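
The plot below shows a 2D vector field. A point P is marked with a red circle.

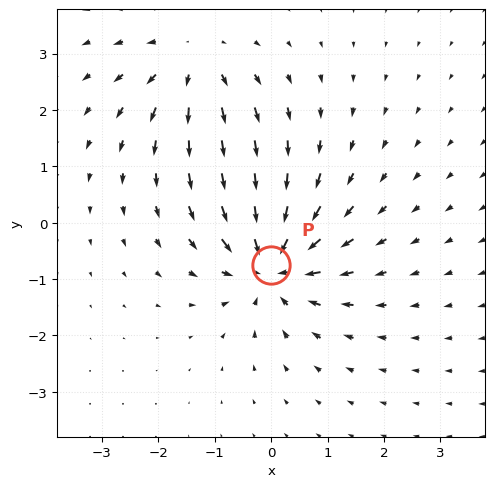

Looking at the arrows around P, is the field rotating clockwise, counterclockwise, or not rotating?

not rotating

Near P at (0.0, -0.7) the arrows show no circulation. The curl there is ≈0.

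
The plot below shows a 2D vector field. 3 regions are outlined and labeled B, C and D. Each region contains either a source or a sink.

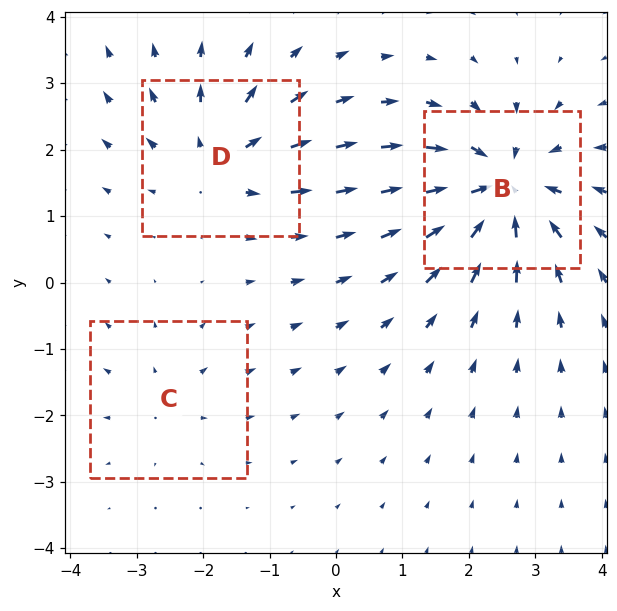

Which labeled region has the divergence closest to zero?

C

Divergence at each region's feature centre — B: about -6, C: about +2, D: about +4. Region C is closest to zero.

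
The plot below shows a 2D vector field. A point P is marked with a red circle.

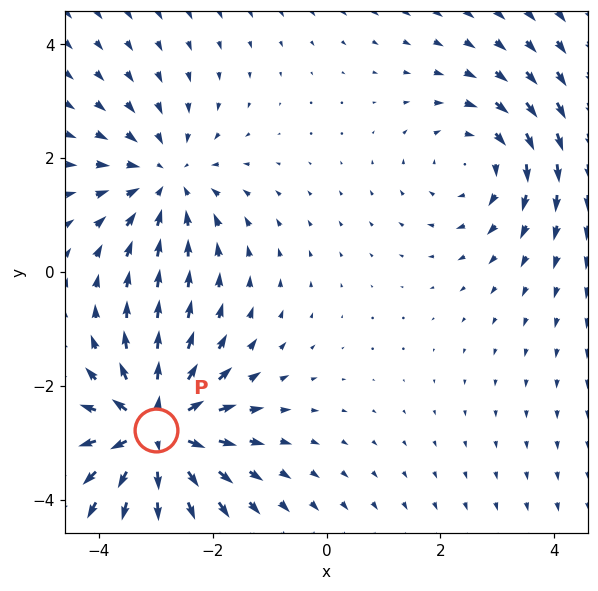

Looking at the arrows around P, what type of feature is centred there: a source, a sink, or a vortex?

At P (-3.0, -2.8) the arrows spread outward. Divergence about +6, curl ≈0 — positive divergence with near-zero curl is a source.

source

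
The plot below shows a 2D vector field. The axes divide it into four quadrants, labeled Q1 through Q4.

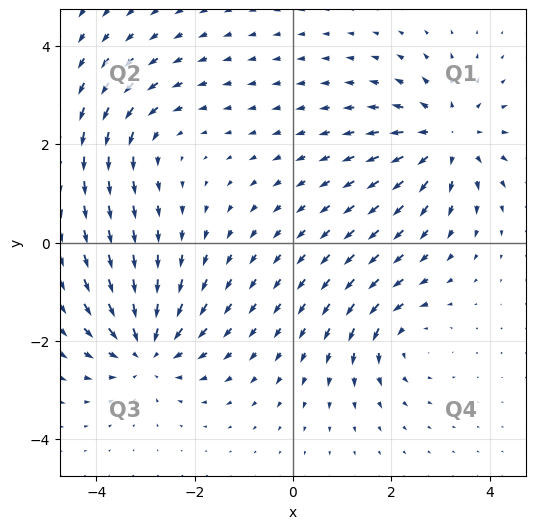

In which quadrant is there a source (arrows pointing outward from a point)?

The source sits at approximately (3.1, 2.1), which lies in quadrant Q1. The divergence there is about +5, positive as expected for a source.

Q1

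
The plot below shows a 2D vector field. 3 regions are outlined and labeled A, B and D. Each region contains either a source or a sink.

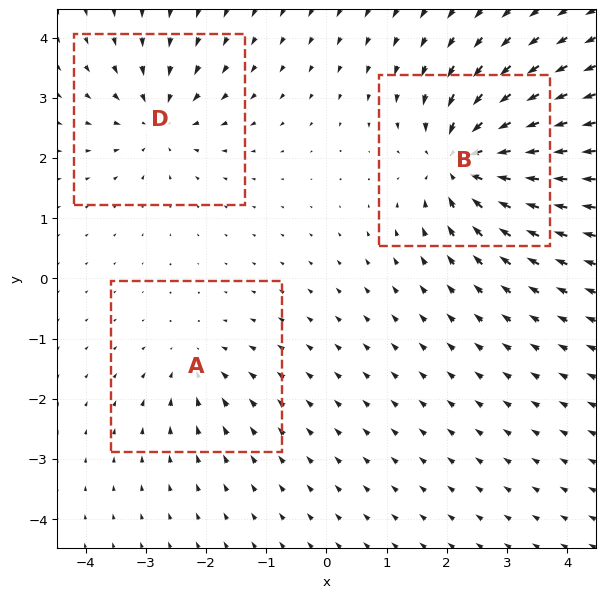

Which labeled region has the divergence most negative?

B

Divergence at each region's feature centre — A: about -3, B: about -6, D: about -4. Region B is most negative.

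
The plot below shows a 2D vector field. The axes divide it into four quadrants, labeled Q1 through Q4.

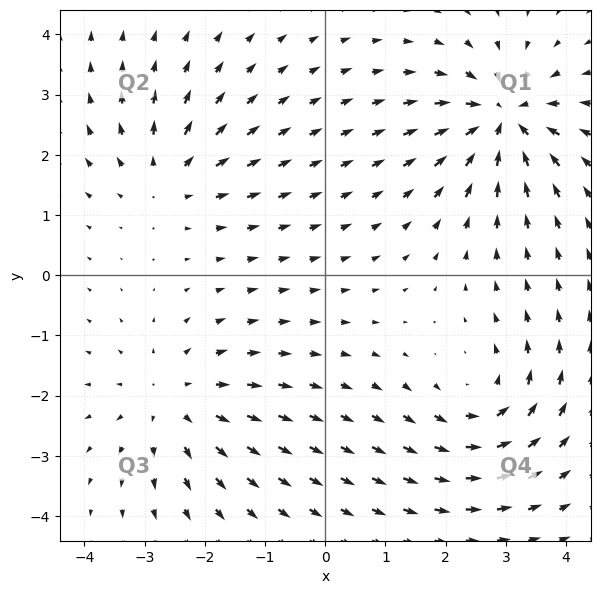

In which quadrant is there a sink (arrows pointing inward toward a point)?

The sink sits at approximately (3.0, 2.6), which lies in quadrant Q1. The divergence there is about -6, negative as expected for a sink.

Q1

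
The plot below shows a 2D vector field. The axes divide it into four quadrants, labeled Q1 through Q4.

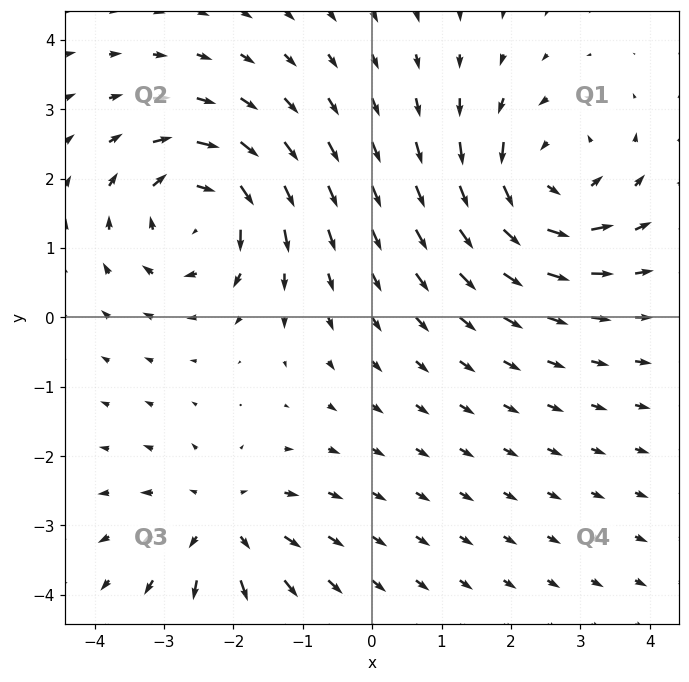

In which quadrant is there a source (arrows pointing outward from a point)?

Q3

The source sits at approximately (-2.2, -3.0), which lies in quadrant Q3. The divergence there is about +4, positive as expected for a source.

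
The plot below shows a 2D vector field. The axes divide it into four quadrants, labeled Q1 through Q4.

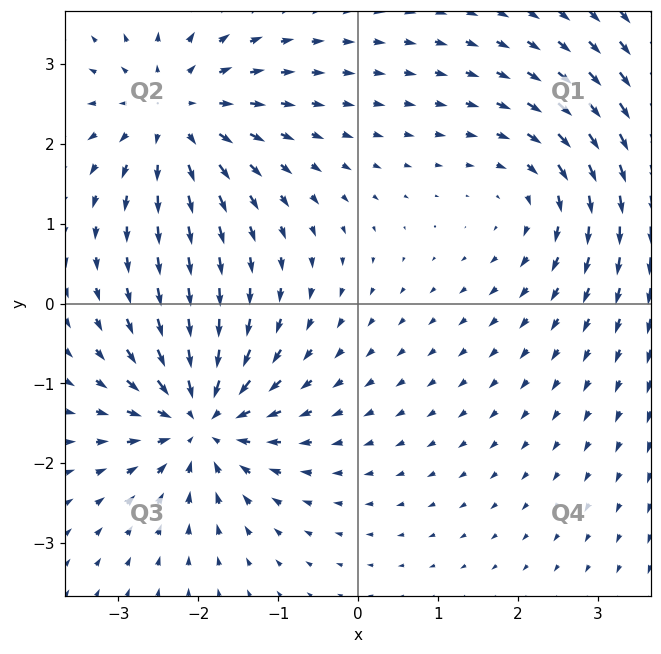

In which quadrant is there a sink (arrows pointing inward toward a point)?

The sink sits at approximately (-2.0, -1.5), which lies in quadrant Q3. The divergence there is about -5, negative as expected for a sink.

Q3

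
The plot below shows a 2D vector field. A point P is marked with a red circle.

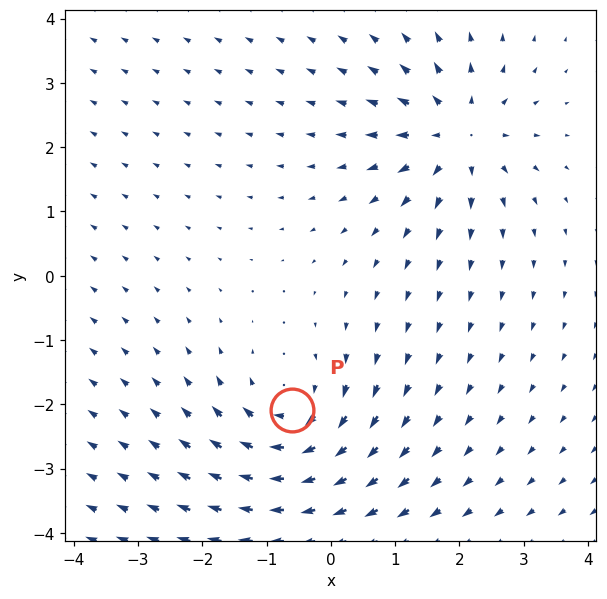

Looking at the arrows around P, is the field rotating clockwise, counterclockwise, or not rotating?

Near P at (-0.6, -2.1) the arrows circulate clockwise. The curl (z-component) there is about -5; negative curl means clockwise rotation.

clockwise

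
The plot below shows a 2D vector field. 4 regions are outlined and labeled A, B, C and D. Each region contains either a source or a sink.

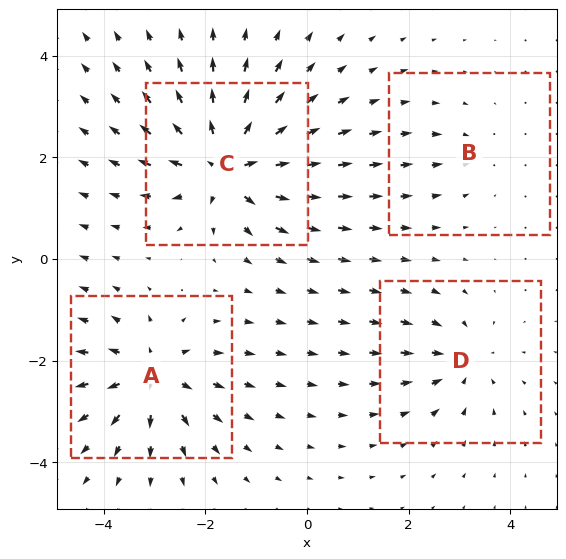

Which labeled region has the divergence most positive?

C

Divergence at each region's feature centre — A: about +6, B: about -2, C: about +8, D: about -4. Region C is most positive.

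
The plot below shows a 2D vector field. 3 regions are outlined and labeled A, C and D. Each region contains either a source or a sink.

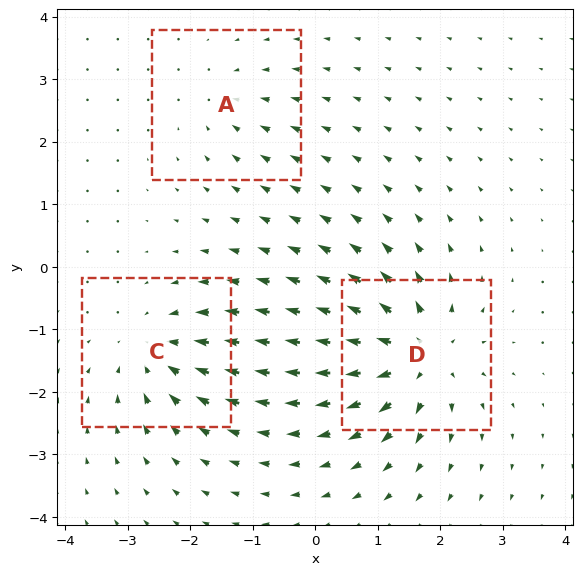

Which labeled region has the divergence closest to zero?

A

Divergence at each region's feature centre — A: about -2, C: about -4, D: about +6. Region A is closest to zero.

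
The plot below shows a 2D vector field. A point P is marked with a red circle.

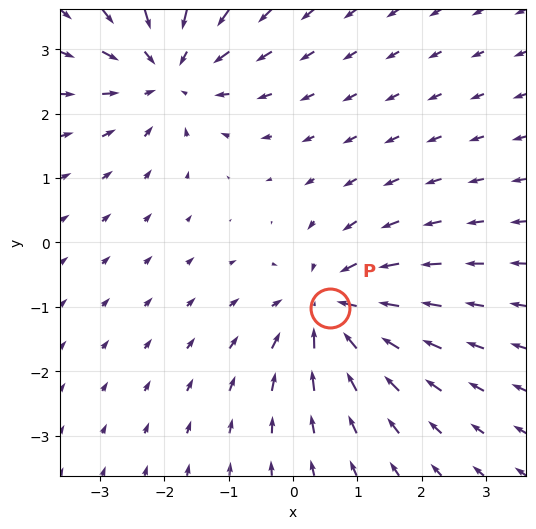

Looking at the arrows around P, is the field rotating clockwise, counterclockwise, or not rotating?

Near P at (0.6, -1.0) the arrows show no circulation. The curl there is ≈0.

not rotating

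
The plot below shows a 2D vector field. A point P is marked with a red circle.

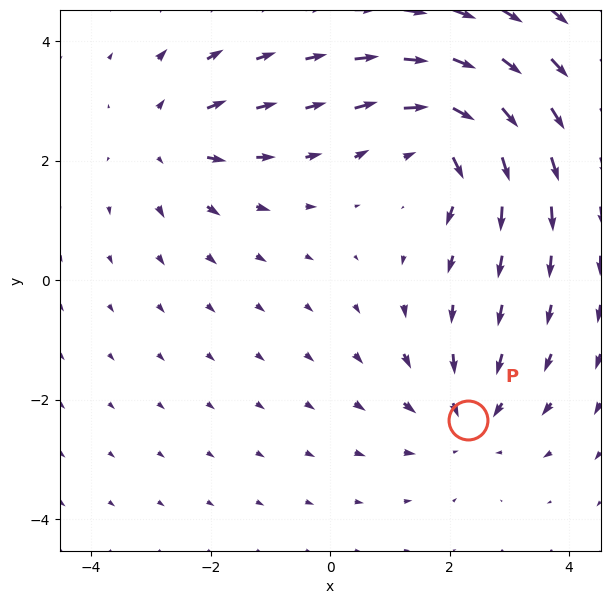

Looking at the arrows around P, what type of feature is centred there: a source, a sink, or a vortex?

At P (2.3, -2.3) the arrows converge inward. Divergence about -3, curl ≈0 — negative divergence with near-zero curl is a sink.

sink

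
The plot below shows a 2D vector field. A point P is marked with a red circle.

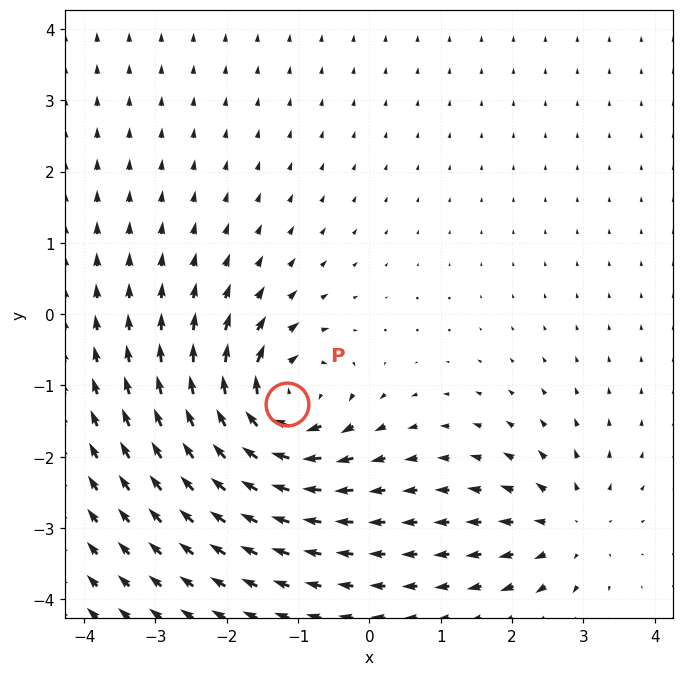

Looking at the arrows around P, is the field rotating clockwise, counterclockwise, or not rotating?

clockwise

Near P at (-1.2, -1.3) the arrows circulate clockwise. The curl (z-component) there is about -7; negative curl means clockwise rotation.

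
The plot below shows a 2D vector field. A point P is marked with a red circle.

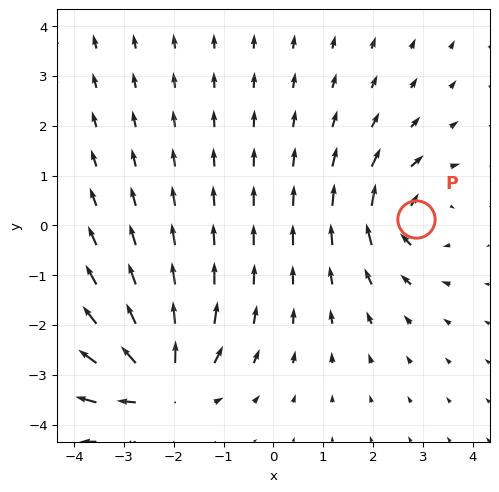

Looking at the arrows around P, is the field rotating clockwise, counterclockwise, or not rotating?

clockwise

Near P at (2.9, 0.1) the arrows circulate clockwise. The curl (z-component) there is about -4; negative curl means clockwise rotation.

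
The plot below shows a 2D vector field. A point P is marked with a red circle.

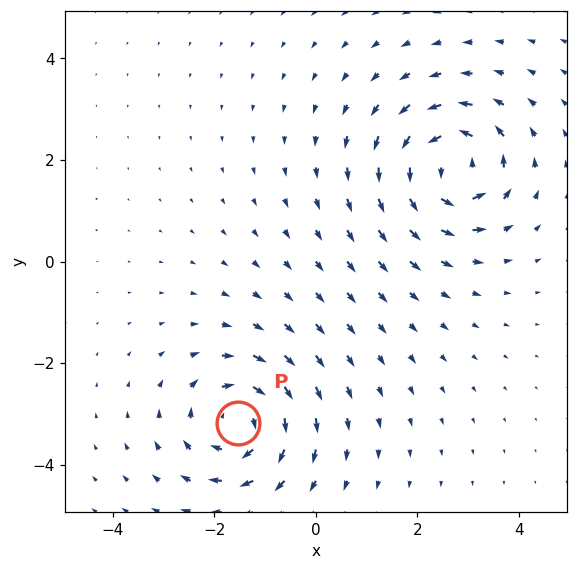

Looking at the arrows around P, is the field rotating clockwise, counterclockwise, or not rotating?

clockwise

Near P at (-1.5, -3.2) the arrows circulate clockwise. The curl (z-component) there is about -5; negative curl means clockwise rotation.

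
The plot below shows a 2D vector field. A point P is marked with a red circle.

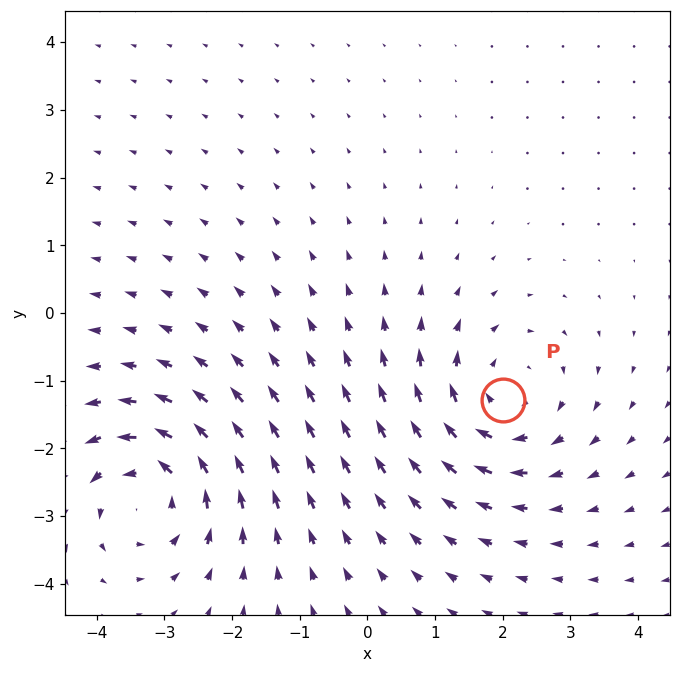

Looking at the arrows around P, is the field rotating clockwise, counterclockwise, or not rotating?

Near P at (2.0, -1.3) the arrows circulate clockwise. The curl (z-component) there is about -4; negative curl means clockwise rotation.

clockwise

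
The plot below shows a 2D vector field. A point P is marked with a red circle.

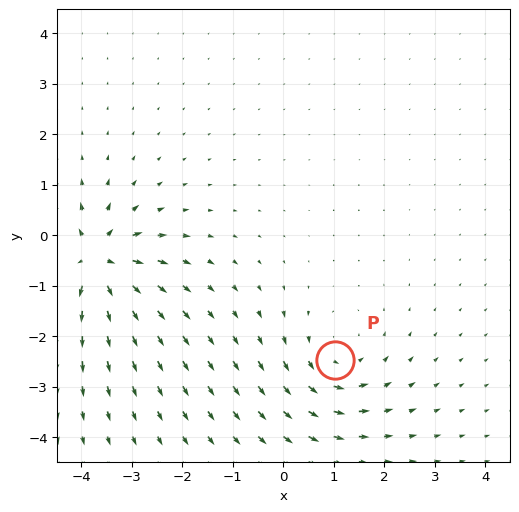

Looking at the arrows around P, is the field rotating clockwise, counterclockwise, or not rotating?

counterclockwise

Near P at (1.0, -2.5) the arrows circulate counterclockwise. The curl (z-component) there is about +3; positive curl means counterclockwise rotation.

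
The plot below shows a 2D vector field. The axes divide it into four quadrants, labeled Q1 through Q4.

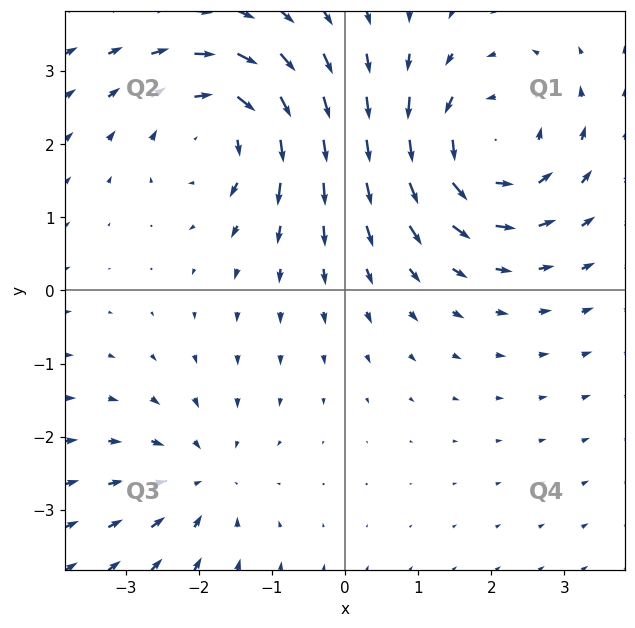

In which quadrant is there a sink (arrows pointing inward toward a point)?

Q3

The sink sits at approximately (-2.0, -2.6), which lies in quadrant Q3. The divergence there is about -3, negative as expected for a sink.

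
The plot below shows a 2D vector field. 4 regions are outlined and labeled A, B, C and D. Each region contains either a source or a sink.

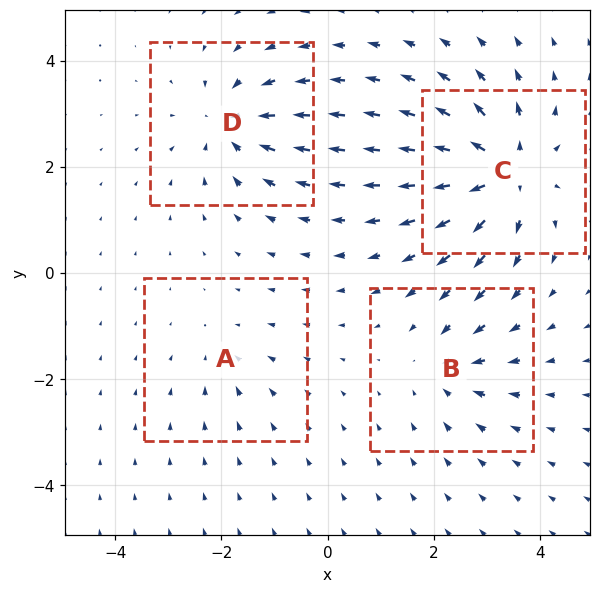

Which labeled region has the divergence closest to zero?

A

Divergence at each region's feature centre — A: about -2, B: about -4, C: about +7, D: about -5. Region A is closest to zero.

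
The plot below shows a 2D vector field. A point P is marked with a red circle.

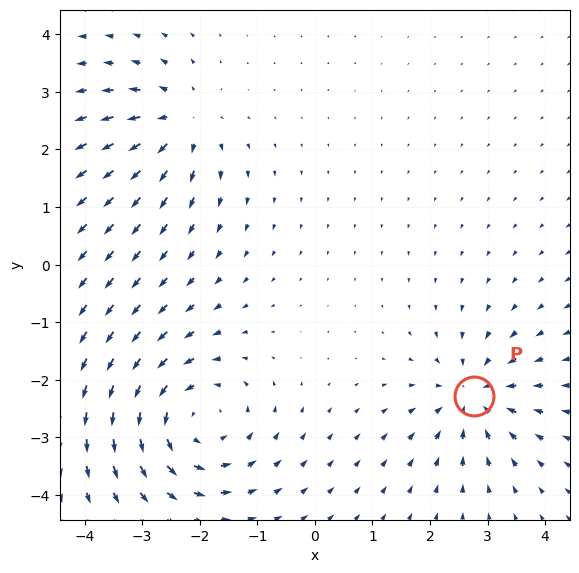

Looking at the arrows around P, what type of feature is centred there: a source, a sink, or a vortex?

sink

At P (2.8, -2.3) the arrows converge inward. Divergence about -4, curl ≈0 — negative divergence with near-zero curl is a sink.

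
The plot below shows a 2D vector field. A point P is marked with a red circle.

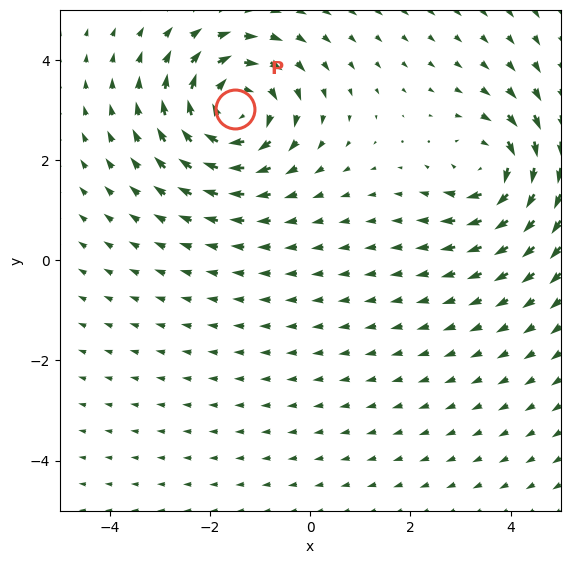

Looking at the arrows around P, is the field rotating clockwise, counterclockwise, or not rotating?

clockwise

Near P at (-1.5, 3.0) the arrows circulate clockwise. The curl (z-component) there is about -4; negative curl means clockwise rotation.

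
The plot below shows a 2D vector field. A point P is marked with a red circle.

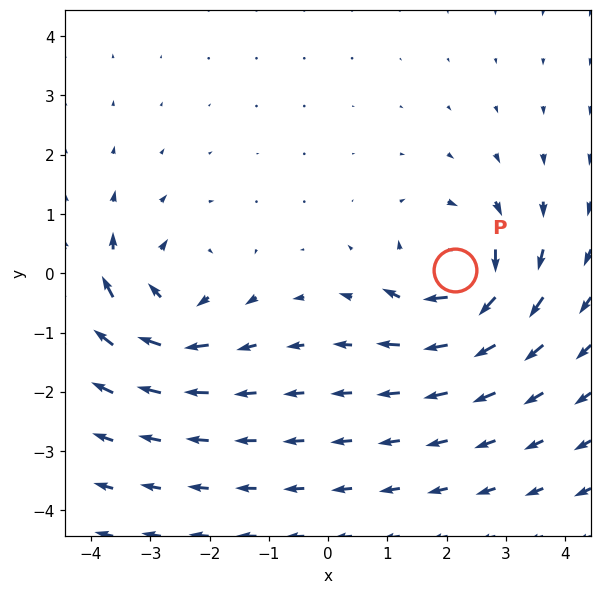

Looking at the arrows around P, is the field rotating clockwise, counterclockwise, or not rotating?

clockwise

Near P at (2.1, 0.1) the arrows circulate clockwise. The curl (z-component) there is about -6; negative curl means clockwise rotation.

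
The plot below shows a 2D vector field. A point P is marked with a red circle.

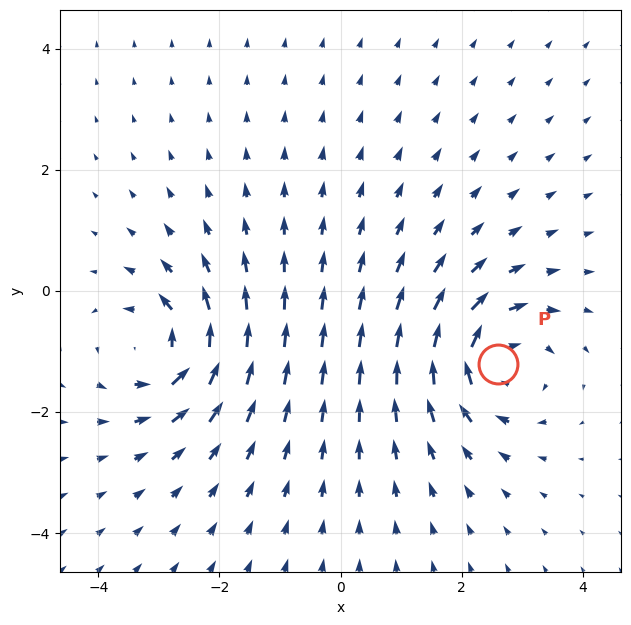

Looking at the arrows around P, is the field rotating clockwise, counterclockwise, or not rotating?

clockwise

Near P at (2.6, -1.2) the arrows circulate clockwise. The curl (z-component) there is about -5; negative curl means clockwise rotation.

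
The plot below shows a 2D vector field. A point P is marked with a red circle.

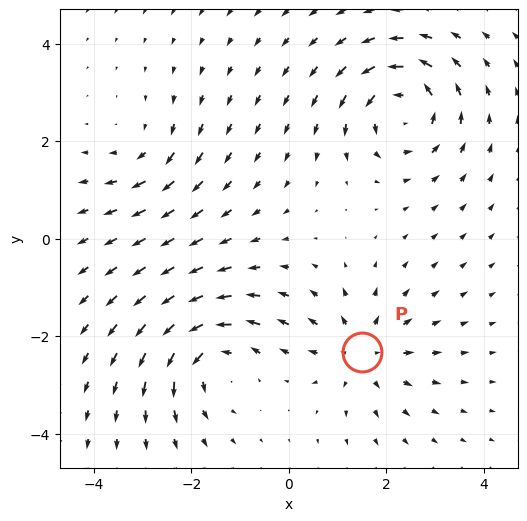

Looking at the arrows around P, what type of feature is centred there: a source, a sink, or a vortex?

At P (1.5, -2.3) the arrows spread outward. Divergence about +4, curl ≈0 — positive divergence with near-zero curl is a source.

source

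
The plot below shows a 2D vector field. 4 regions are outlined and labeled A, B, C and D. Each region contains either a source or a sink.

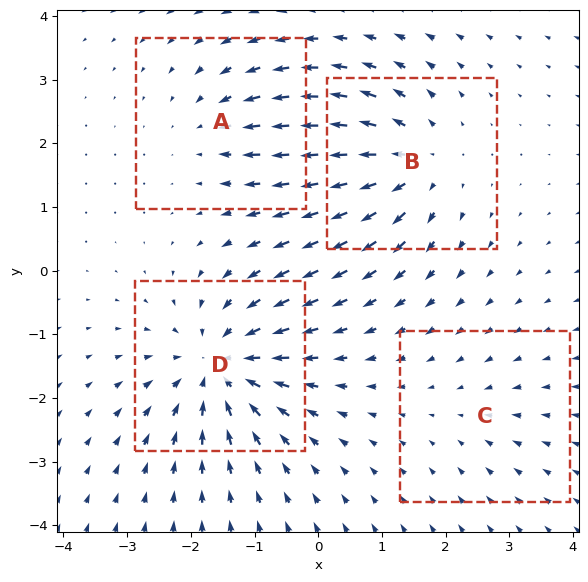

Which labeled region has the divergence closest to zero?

Divergence at each region's feature centre — A: about -3, B: about +5, C: about -2, D: about -7. Region C is closest to zero.

C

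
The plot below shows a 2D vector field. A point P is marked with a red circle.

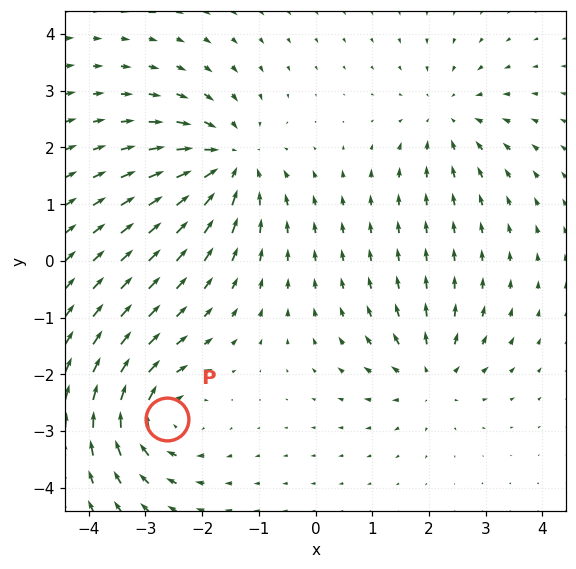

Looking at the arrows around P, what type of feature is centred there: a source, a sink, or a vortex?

At P (-2.6, -2.8) the arrows circulate clockwise. Divergence ≈0, curl about -5 — near-zero divergence with nonzero curl is a vortex.

vortex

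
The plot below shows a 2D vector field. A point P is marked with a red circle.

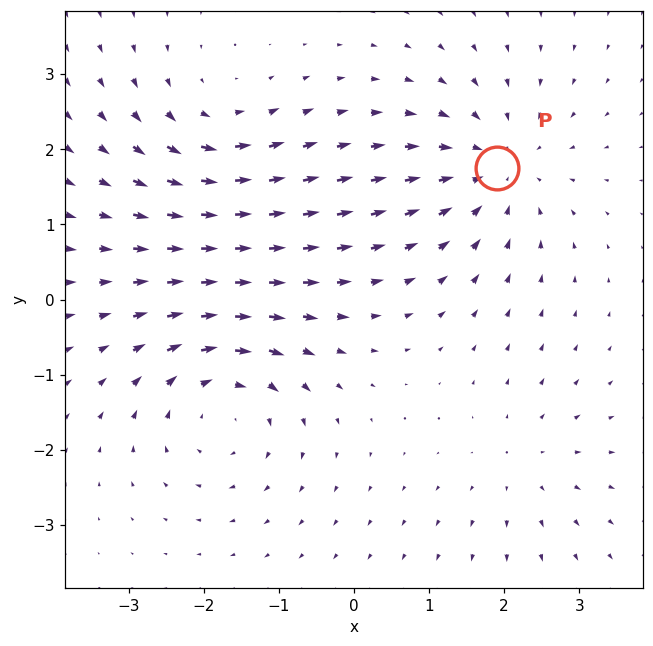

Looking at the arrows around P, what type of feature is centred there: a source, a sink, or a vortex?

sink

At P (1.9, 1.8) the arrows converge inward. Divergence about -5, curl ≈0 — negative divergence with near-zero curl is a sink.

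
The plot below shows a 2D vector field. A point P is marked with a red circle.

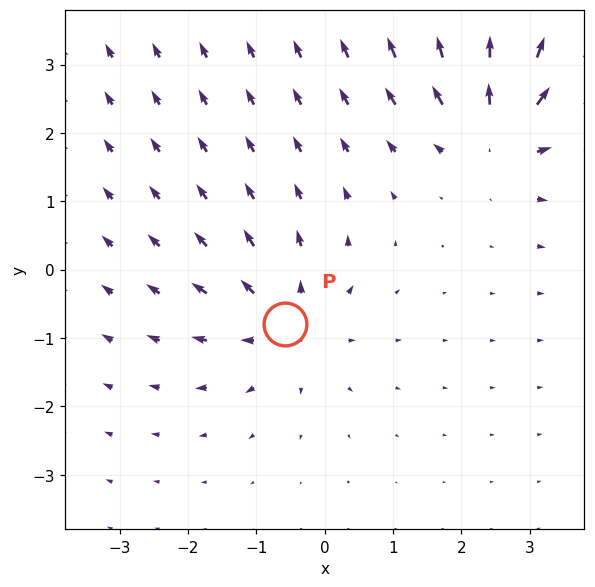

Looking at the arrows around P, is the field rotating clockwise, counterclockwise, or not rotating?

Near P at (-0.6, -0.8) the arrows show no circulation. The curl there is ≈0.

not rotating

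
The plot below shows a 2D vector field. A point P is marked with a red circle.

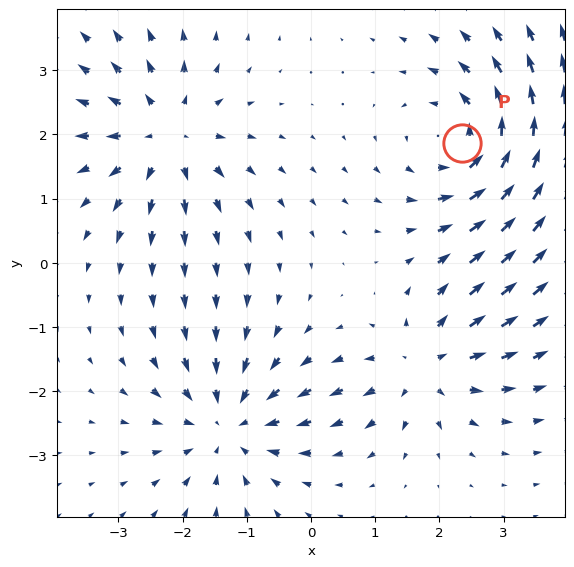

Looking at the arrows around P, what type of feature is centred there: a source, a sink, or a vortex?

vortex

At P (2.3, 1.9) the arrows circulate counterclockwise. Divergence ≈0, curl about +5 — near-zero divergence with nonzero curl is a vortex.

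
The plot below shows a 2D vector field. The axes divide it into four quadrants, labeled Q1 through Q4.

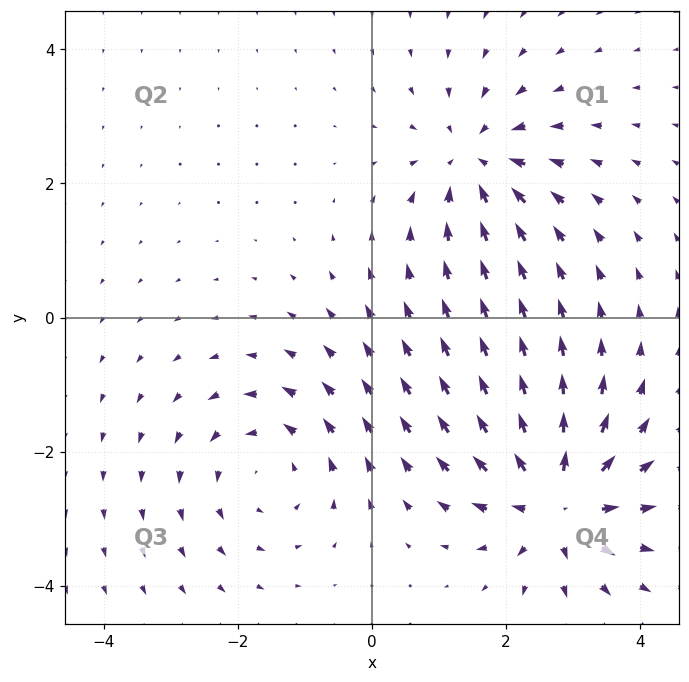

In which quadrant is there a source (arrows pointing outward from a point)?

Q4

The source sits at approximately (2.8, -2.7), which lies in quadrant Q4. The divergence there is about +6, positive as expected for a source.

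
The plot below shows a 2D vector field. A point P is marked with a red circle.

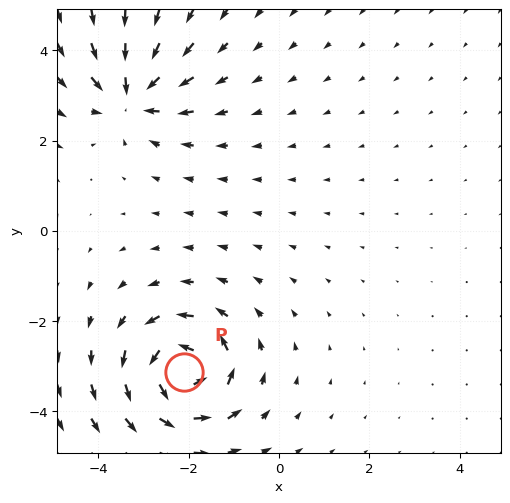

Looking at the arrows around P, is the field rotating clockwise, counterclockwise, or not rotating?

counterclockwise

Near P at (-2.1, -3.1) the arrows circulate counterclockwise. The curl (z-component) there is about +7; positive curl means counterclockwise rotation.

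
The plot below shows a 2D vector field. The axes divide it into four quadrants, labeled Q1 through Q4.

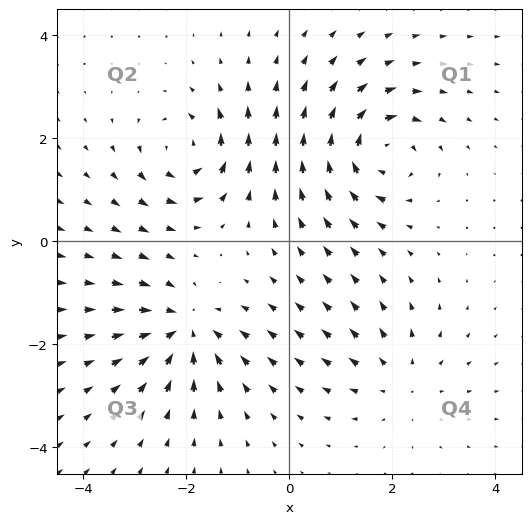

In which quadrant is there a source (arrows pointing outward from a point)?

Q4

The source sits at approximately (2.2, -2.7), which lies in quadrant Q4. The divergence there is about +3, positive as expected for a source.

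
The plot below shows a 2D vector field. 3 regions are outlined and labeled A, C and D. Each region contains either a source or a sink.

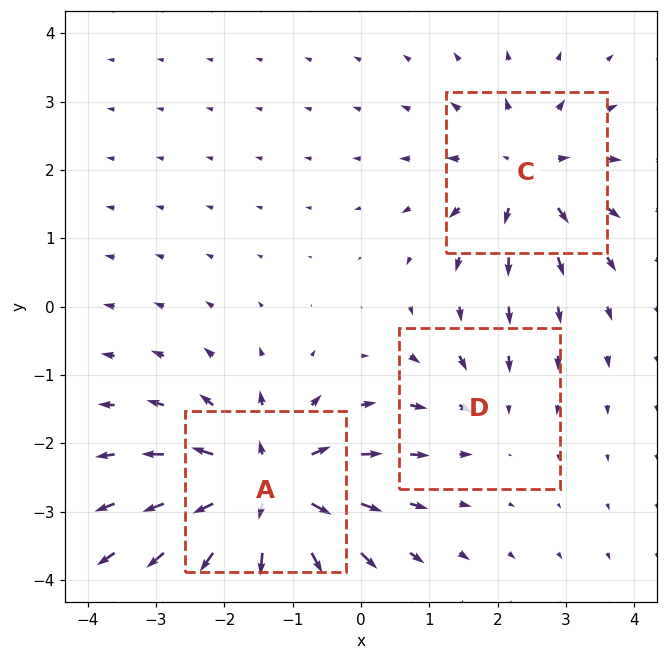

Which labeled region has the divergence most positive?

A

Divergence at each region's feature centre — A: about +6, C: about +4, D: about -2. Region A is most positive.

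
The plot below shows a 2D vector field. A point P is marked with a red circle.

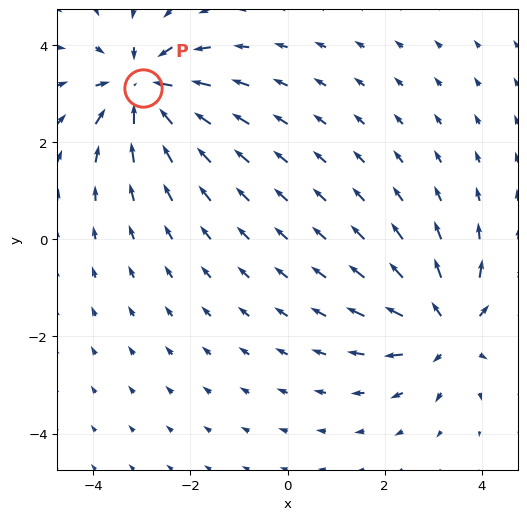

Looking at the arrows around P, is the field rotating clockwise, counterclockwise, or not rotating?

not rotating

Near P at (-3.0, 3.1) the arrows show no circulation. The curl there is ≈0.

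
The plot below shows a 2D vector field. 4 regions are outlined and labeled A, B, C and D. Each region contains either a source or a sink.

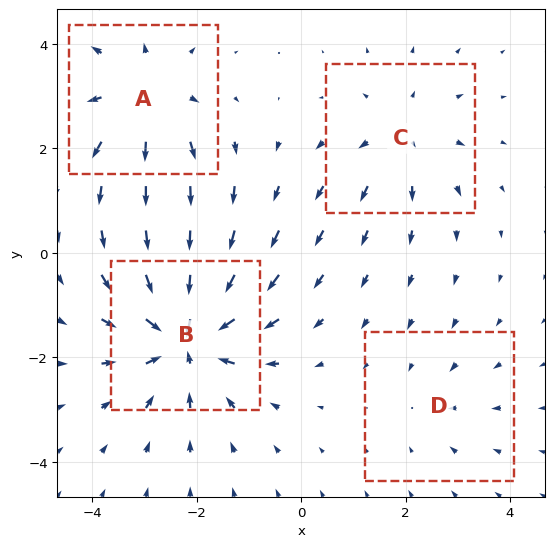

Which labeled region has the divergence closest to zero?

Divergence at each region's feature centre — A: about +4, B: about -7, C: about +3, D: about -2. Region D is closest to zero.

D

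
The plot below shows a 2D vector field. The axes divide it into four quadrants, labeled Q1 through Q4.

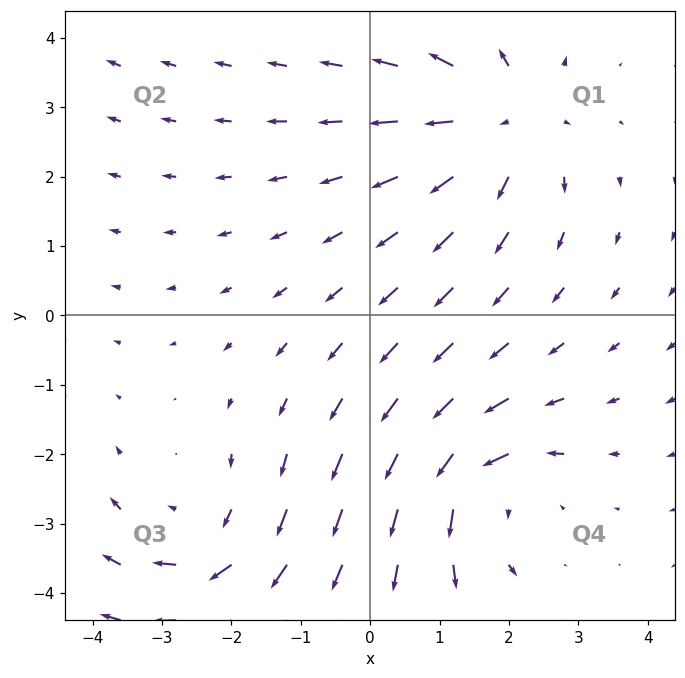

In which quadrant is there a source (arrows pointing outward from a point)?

The source sits at approximately (1.9, 2.8), which lies in quadrant Q1. The divergence there is about +5, positive as expected for a source.

Q1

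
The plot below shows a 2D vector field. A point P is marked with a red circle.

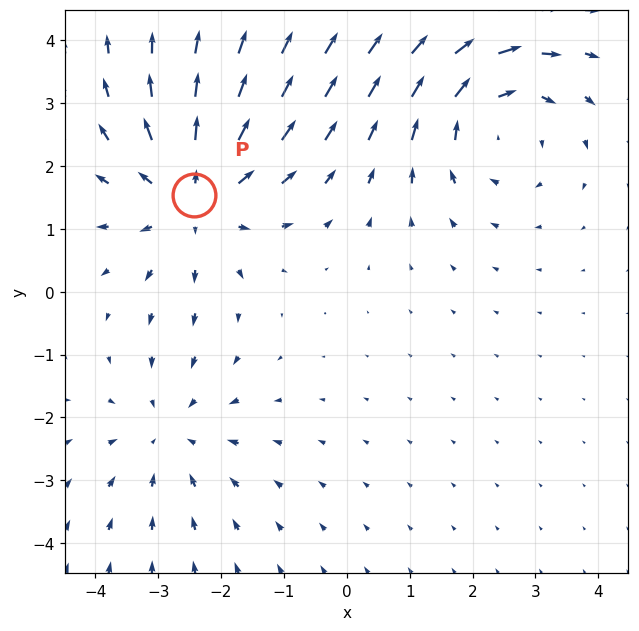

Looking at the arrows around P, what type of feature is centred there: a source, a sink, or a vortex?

At P (-2.4, 1.5) the arrows spread outward. Divergence about +4, curl ≈0 — positive divergence with near-zero curl is a source.

source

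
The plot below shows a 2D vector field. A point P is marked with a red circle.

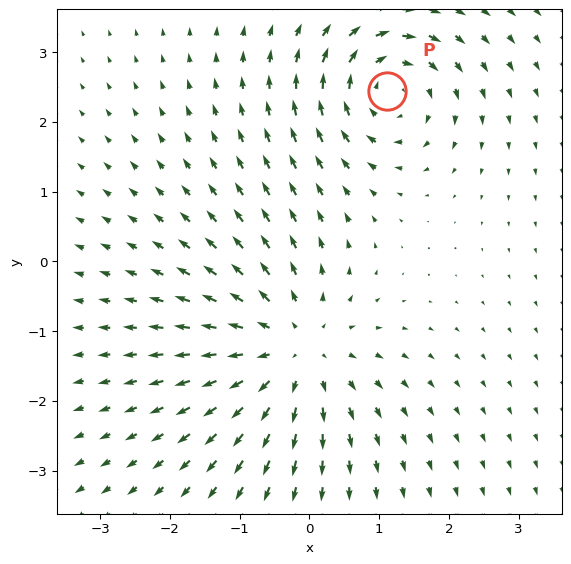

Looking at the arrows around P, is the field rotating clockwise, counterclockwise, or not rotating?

clockwise

Near P at (1.1, 2.5) the arrows circulate clockwise. The curl (z-component) there is about -4; negative curl means clockwise rotation.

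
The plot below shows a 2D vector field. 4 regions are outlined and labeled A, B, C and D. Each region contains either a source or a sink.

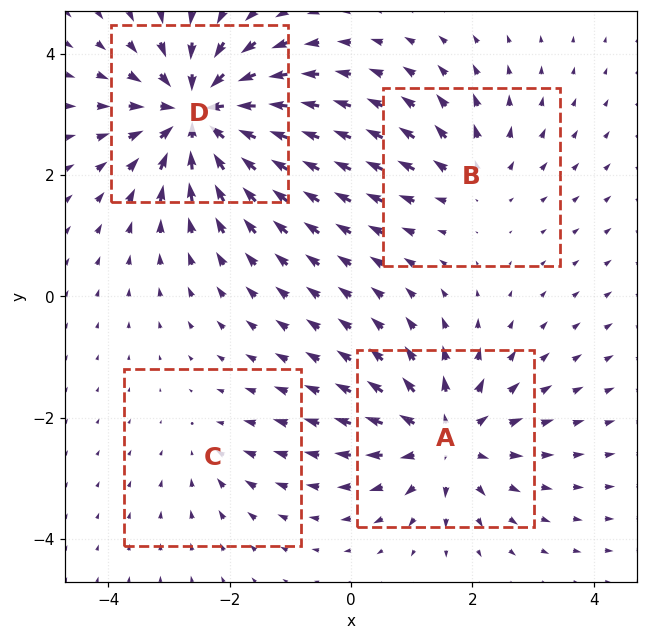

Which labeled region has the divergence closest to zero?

C

Divergence at each region's feature centre — A: about +6, B: about +3, C: about -2, D: about -8. Region C is closest to zero.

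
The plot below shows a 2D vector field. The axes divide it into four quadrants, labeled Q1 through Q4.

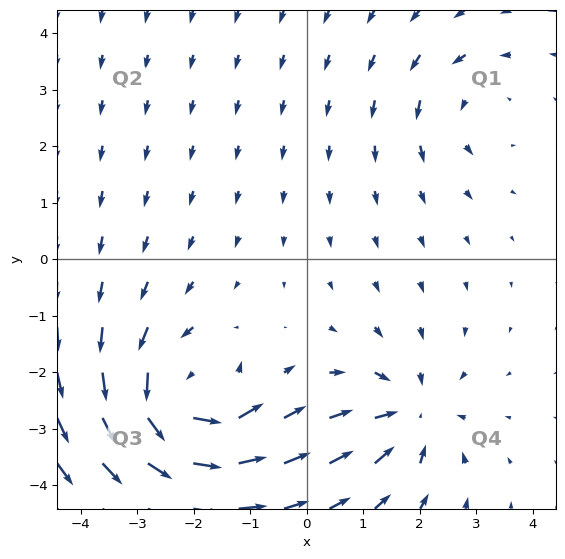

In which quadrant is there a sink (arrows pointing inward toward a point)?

The sink sits at approximately (1.8, -2.7), which lies in quadrant Q4. The divergence there is about -4, negative as expected for a sink.

Q4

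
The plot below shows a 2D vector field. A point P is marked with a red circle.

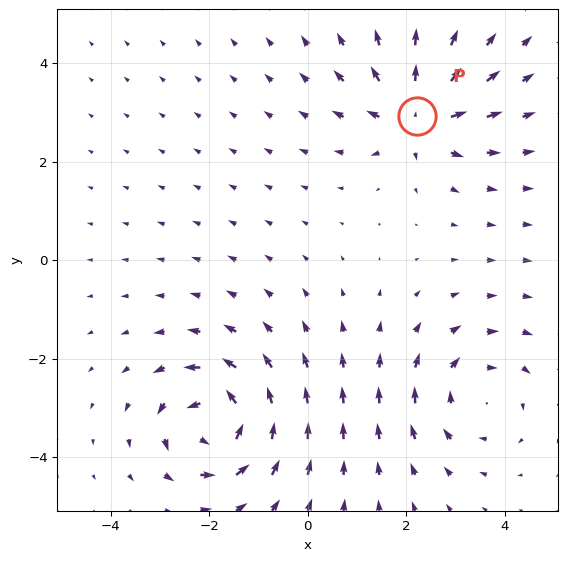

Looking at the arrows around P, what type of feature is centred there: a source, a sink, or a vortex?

source

At P (2.2, 2.9) the arrows spread outward. Divergence about +4, curl ≈0 — positive divergence with near-zero curl is a source.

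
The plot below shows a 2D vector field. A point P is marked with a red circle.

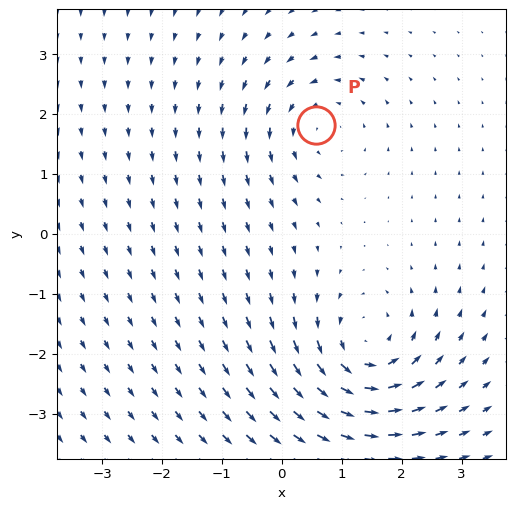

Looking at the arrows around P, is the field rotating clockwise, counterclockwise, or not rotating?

Near P at (0.6, 1.8) the arrows circulate counterclockwise. The curl (z-component) there is about +3; positive curl means counterclockwise rotation.

counterclockwise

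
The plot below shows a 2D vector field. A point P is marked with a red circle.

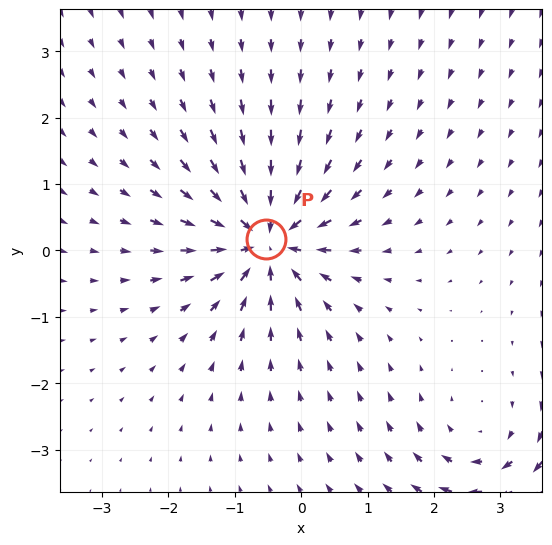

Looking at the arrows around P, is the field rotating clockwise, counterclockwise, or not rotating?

not rotating

Near P at (-0.5, 0.2) the arrows show no circulation. The curl there is ≈0.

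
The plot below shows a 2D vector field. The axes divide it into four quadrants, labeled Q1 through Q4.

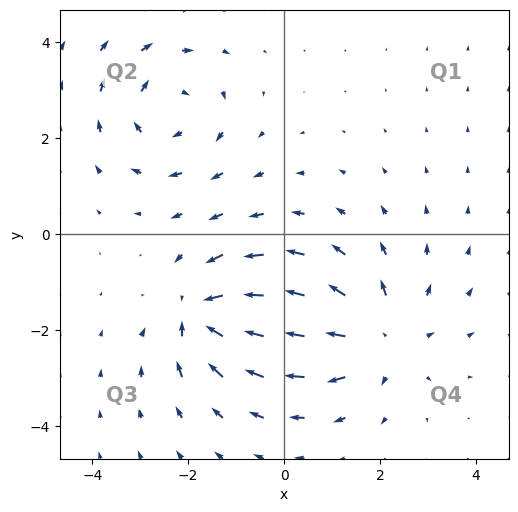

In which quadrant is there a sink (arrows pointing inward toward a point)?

The sink sits at approximately (-1.7, -1.7), which lies in quadrant Q3. The divergence there is about -6, negative as expected for a sink.

Q3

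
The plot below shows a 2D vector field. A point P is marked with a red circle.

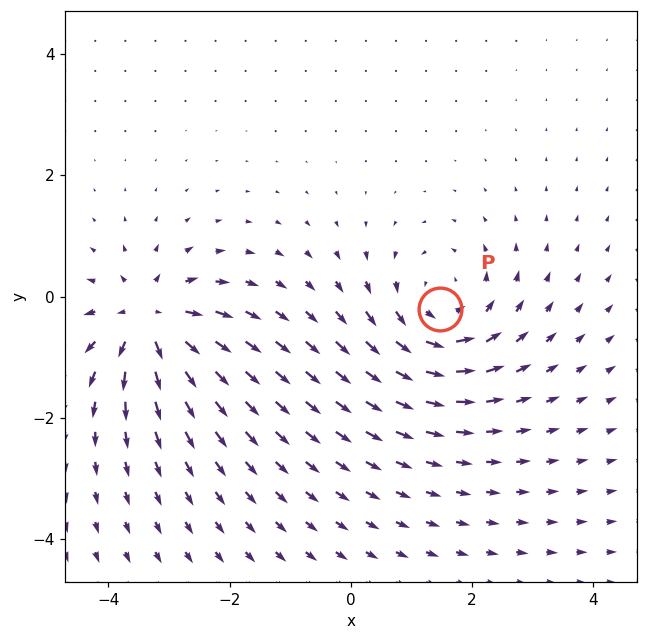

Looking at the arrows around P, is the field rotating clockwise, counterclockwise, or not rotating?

counterclockwise

Near P at (1.5, -0.2) the arrows circulate counterclockwise. The curl (z-component) there is about +5; positive curl means counterclockwise rotation.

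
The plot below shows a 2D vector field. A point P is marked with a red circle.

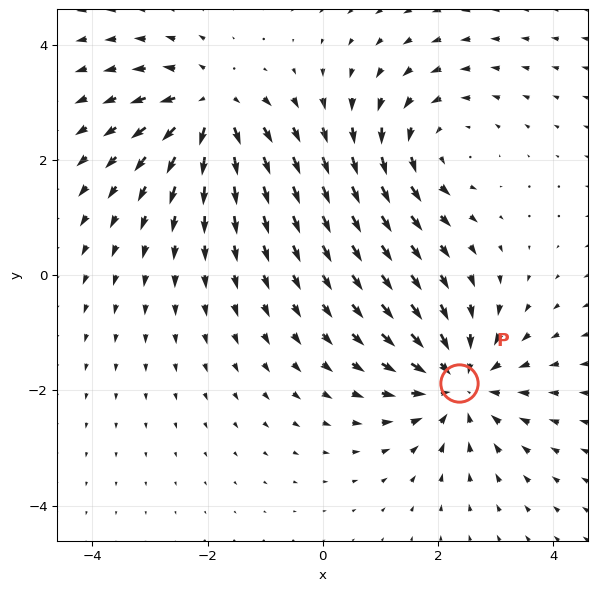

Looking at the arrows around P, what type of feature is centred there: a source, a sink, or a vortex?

sink

At P (2.4, -1.9) the arrows converge inward. Divergence about -5, curl ≈0 — negative divergence with near-zero curl is a sink.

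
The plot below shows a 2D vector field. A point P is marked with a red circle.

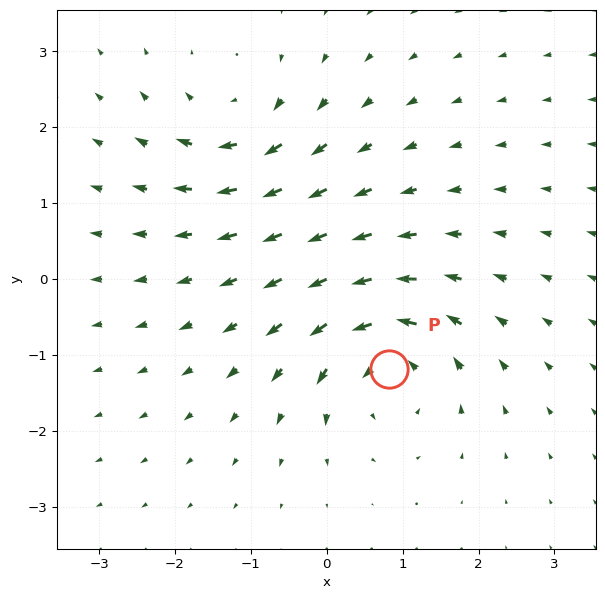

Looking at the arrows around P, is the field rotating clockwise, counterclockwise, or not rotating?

counterclockwise

Near P at (0.8, -1.2) the arrows circulate counterclockwise. The curl (z-component) there is about +5; positive curl means counterclockwise rotation.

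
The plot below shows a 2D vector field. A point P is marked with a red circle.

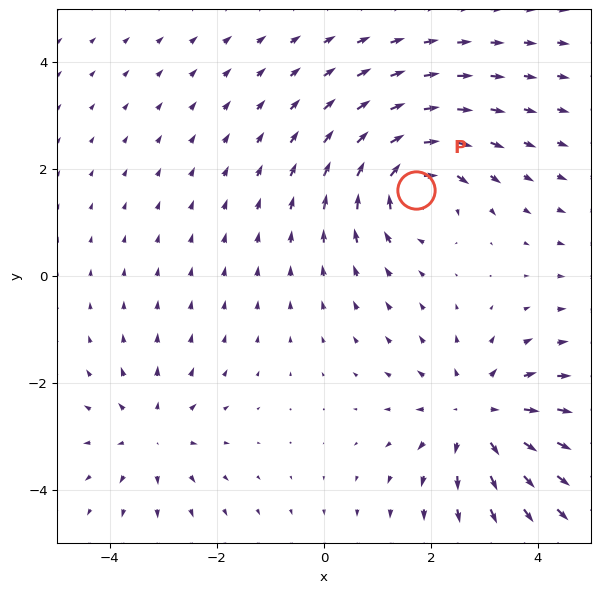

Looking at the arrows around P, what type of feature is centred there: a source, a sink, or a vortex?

vortex

At P (1.7, 1.6) the arrows circulate clockwise. Divergence ≈0, curl about -5 — near-zero divergence with nonzero curl is a vortex.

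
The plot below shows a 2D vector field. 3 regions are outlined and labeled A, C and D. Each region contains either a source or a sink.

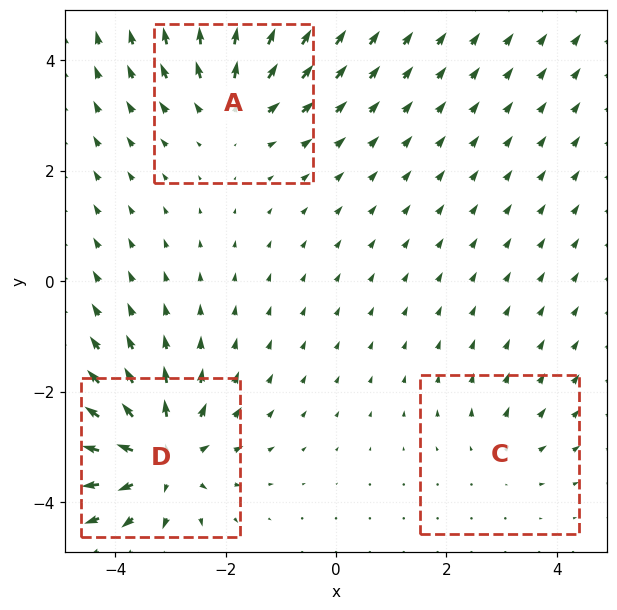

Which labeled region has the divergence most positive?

D

Divergence at each region's feature centre — A: about +3, C: about +2, D: about +5. Region D is most positive.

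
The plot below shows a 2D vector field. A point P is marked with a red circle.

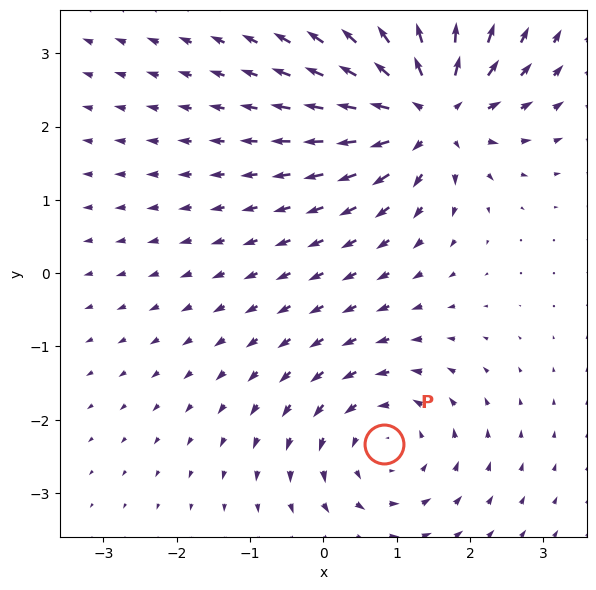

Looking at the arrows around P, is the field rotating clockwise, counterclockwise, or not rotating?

counterclockwise

Near P at (0.8, -2.3) the arrows circulate counterclockwise. The curl (z-component) there is about +3; positive curl means counterclockwise rotation.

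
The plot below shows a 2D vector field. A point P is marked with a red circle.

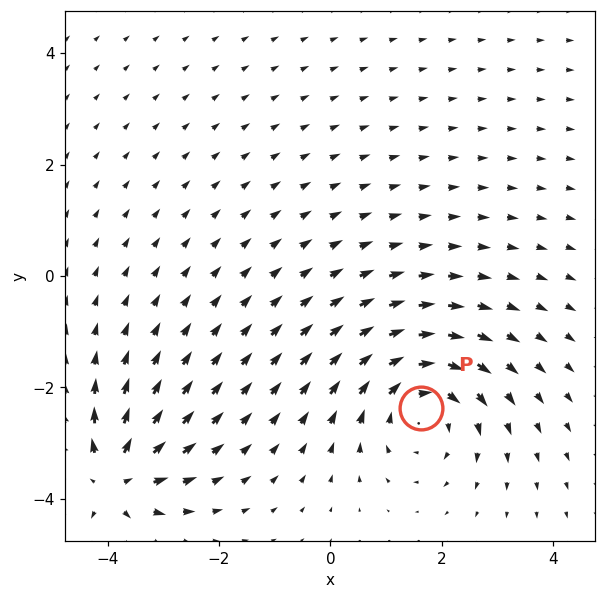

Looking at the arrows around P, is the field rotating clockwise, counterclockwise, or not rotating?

clockwise

Near P at (1.6, -2.4) the arrows circulate clockwise. The curl (z-component) there is about -5; negative curl means clockwise rotation.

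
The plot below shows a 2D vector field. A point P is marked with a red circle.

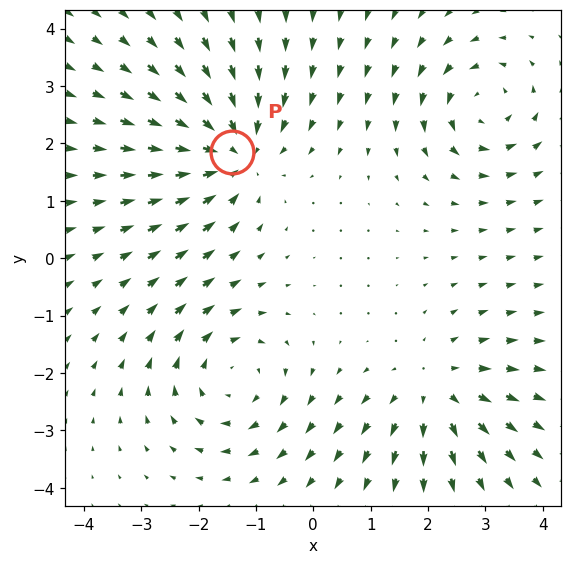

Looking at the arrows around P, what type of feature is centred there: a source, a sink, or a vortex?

sink

At P (-1.4, 1.8) the arrows converge inward. Divergence about -4, curl ≈0 — negative divergence with near-zero curl is a sink.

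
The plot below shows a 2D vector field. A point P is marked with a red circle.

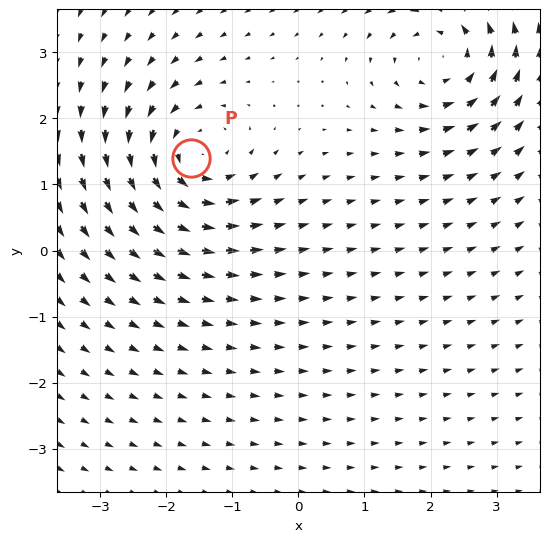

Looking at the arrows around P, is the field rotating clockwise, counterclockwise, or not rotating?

Near P at (-1.6, 1.4) the arrows circulate counterclockwise. The curl (z-component) there is about +5; positive curl means counterclockwise rotation.

counterclockwise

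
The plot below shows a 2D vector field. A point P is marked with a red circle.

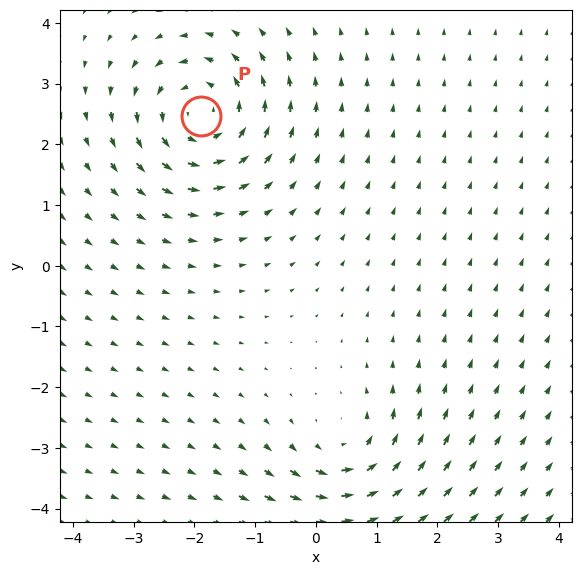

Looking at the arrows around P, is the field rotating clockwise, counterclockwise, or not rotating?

counterclockwise

Near P at (-1.9, 2.5) the arrows circulate counterclockwise. The curl (z-component) there is about +5; positive curl means counterclockwise rotation.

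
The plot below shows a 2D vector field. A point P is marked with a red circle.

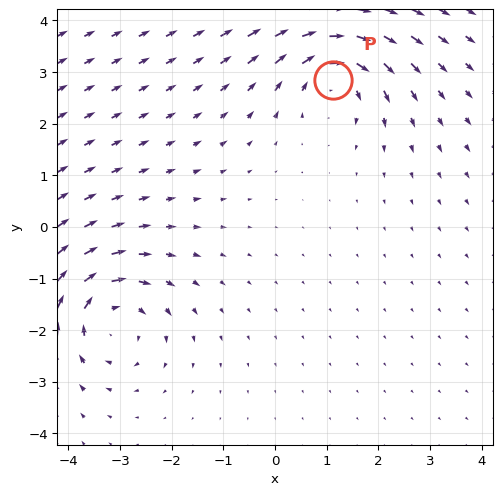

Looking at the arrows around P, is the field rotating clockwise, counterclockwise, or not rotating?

clockwise

Near P at (1.1, 2.8) the arrows circulate clockwise. The curl (z-component) there is about -4; negative curl means clockwise rotation.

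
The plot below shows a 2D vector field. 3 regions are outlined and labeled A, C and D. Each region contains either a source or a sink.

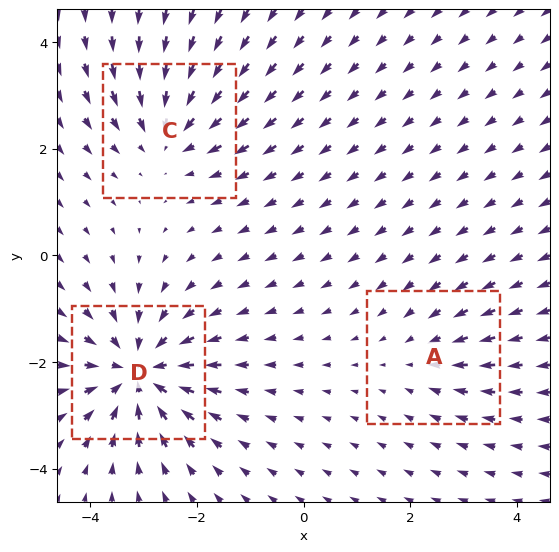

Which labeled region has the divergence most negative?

Divergence at each region's feature centre — A: about -2, C: about -3, D: about -5. Region D is most negative.

D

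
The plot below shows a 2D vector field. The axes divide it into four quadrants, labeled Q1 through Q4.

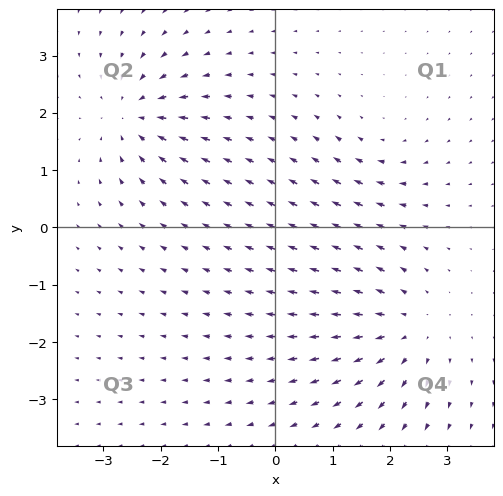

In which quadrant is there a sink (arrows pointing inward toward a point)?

The sink sits at approximately (-2.5, 2.0), which lies in quadrant Q2. The divergence there is about -6, negative as expected for a sink.

Q2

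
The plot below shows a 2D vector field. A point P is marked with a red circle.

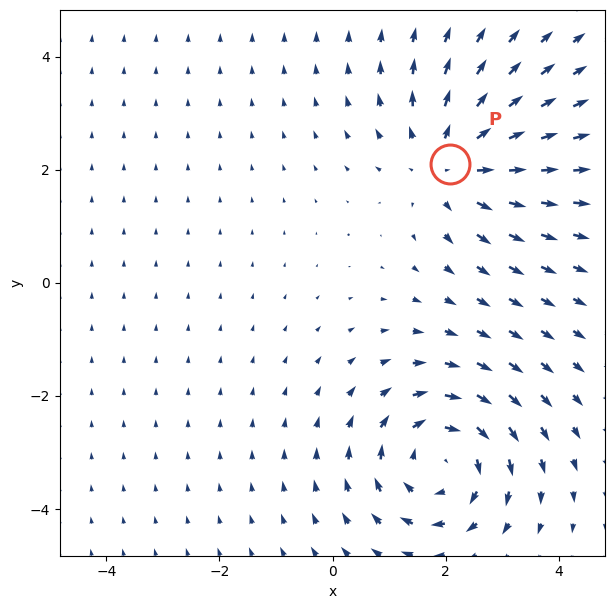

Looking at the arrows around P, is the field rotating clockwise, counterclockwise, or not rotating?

not rotating

Near P at (2.1, 2.1) the arrows show no circulation. The curl there is ≈0.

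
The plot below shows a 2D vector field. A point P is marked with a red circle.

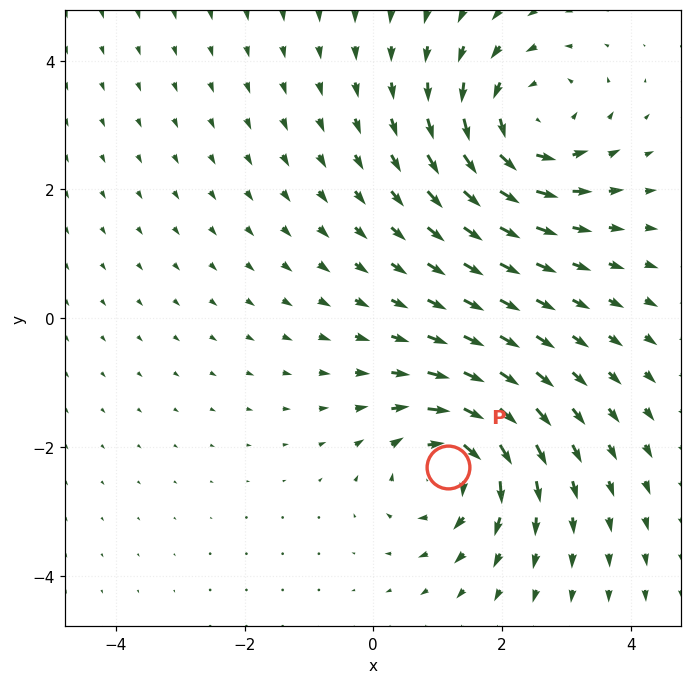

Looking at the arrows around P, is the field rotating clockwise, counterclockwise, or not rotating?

clockwise

Near P at (1.2, -2.3) the arrows circulate clockwise. The curl (z-component) there is about -5; negative curl means clockwise rotation.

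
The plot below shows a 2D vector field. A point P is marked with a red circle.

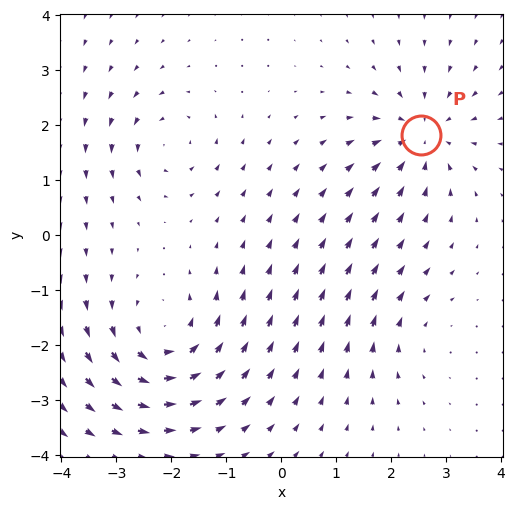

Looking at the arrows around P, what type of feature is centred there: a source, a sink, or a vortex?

At P (2.5, 1.8) the arrows converge inward. Divergence about -4, curl ≈0 — negative divergence with near-zero curl is a sink.

sink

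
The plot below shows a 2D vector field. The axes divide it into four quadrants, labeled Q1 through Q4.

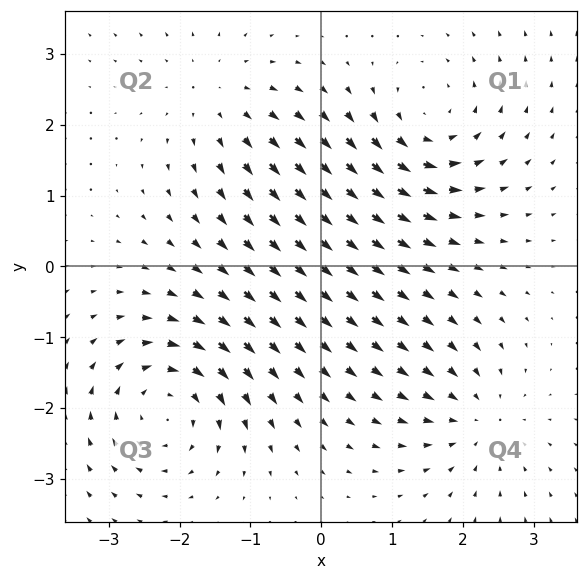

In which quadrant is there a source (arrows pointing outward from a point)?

The source sits at approximately (-1.4, 2.3), which lies in quadrant Q2. The divergence there is about +3, positive as expected for a source.

Q2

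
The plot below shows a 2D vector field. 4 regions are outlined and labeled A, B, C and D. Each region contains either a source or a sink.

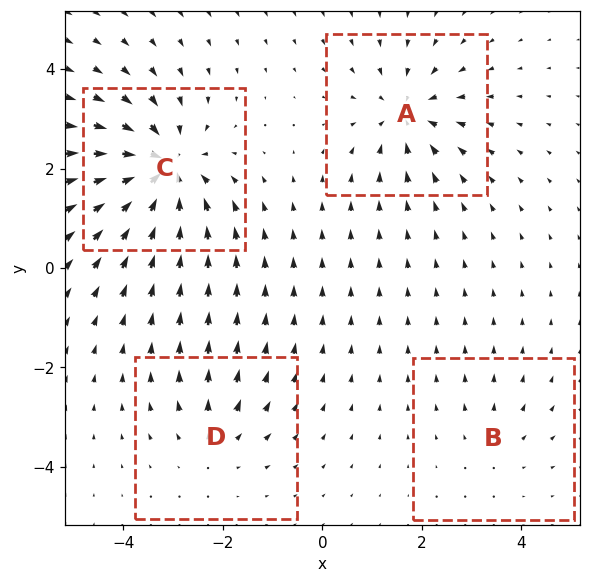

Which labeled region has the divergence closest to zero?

Divergence at each region's feature centre — A: about -5, B: about +2, C: about -8, D: about +3. Region B is closest to zero.

B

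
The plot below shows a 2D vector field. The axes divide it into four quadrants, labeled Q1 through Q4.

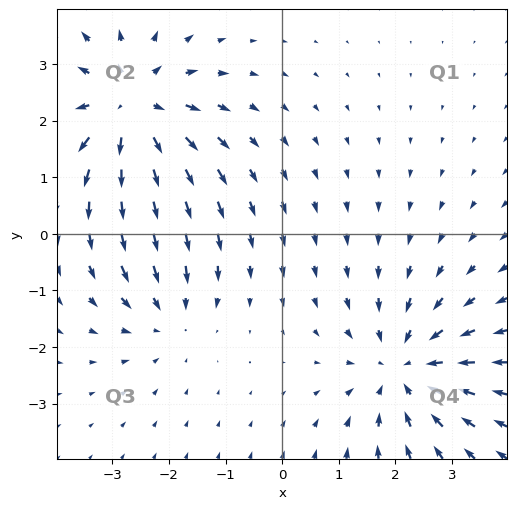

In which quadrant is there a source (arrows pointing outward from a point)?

The source sits at approximately (-2.7, 2.2), which lies in quadrant Q2. The divergence there is about +4, positive as expected for a source.

Q2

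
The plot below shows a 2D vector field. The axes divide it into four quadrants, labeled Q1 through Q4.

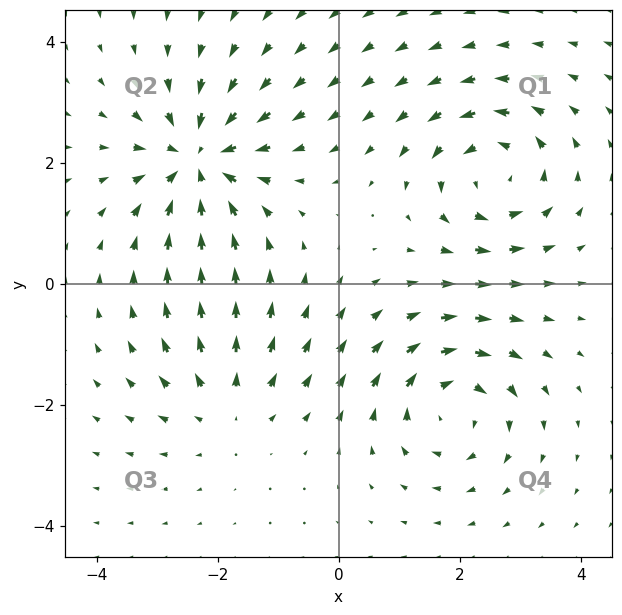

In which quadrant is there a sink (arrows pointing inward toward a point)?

Q2

The sink sits at approximately (-2.3, 2.0), which lies in quadrant Q2. The divergence there is about -5, negative as expected for a sink.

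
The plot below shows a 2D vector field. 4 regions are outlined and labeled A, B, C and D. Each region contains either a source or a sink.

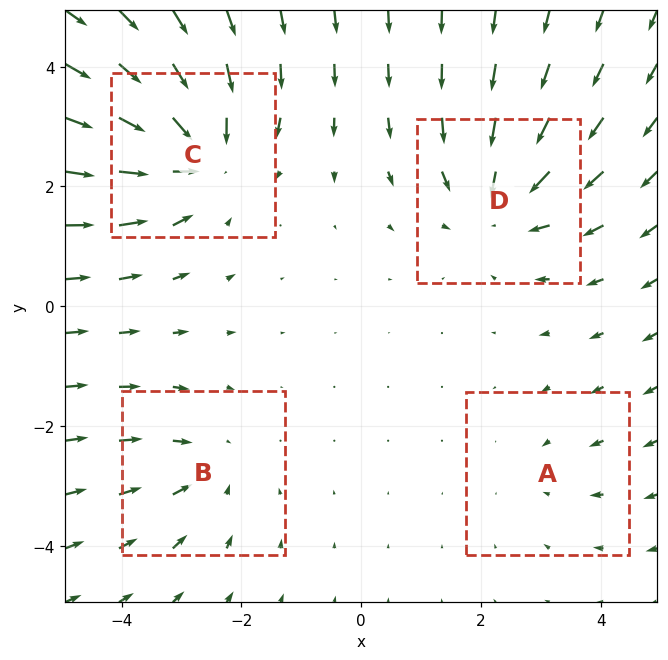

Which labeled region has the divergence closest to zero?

Divergence at each region's feature centre — A: about -2, B: about -3, C: about -6, D: about -5. Region A is closest to zero.

A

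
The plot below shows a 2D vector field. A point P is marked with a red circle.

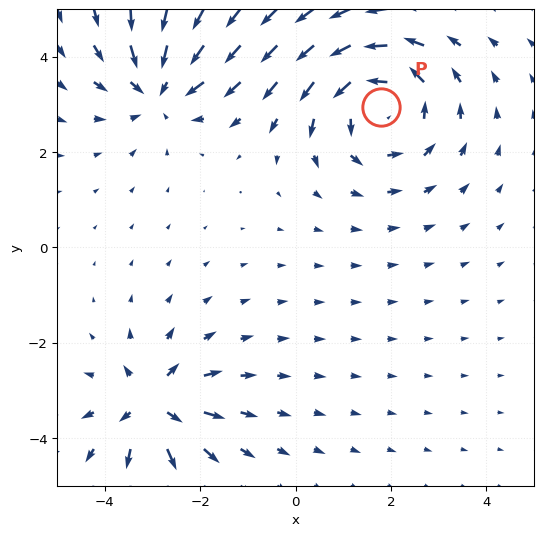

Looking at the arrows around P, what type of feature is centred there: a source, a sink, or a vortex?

vortex

At P (1.8, 2.9) the arrows circulate counterclockwise. Divergence ≈0, curl about +3 — near-zero divergence with nonzero curl is a vortex.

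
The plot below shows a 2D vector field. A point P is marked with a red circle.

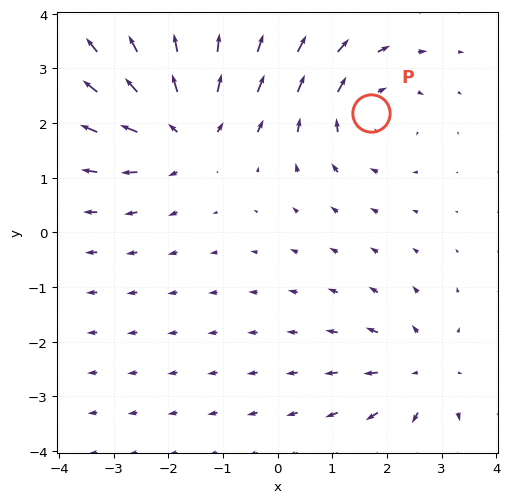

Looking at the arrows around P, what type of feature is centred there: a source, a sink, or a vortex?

vortex

At P (1.7, 2.2) the arrows circulate clockwise. Divergence ≈0, curl about -3 — near-zero divergence with nonzero curl is a vortex.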